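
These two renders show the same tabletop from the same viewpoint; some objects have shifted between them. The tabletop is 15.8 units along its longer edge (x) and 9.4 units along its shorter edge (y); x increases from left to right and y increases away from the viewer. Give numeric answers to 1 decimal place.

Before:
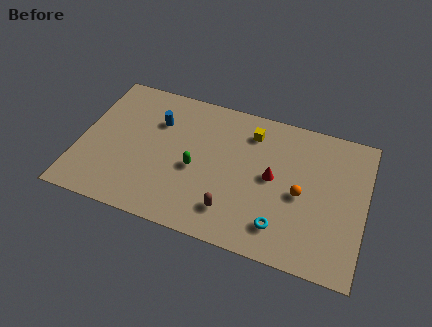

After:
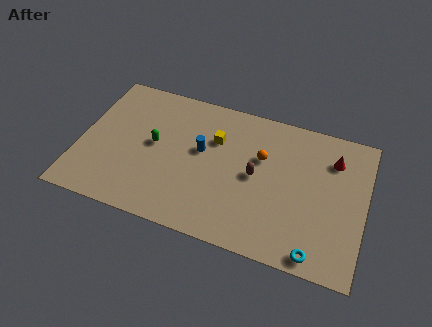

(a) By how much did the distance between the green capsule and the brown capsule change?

+2.7

Before: roughly 3.0 units apart; after: 5.7. That's 2.7 units further apart.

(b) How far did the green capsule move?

2.6

From (6.5, 4.1) to (4.1, 5.0), the green capsule covered √(2.4² + 0.9²) ≈ 2.6 units.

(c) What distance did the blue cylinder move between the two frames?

2.9

From (4.1, 6.6) to (6.7, 5.4), the blue cylinder covered √(2.6² + 1.2²) ≈ 2.9 units.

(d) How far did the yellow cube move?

2.2

The yellow cube was near (9.3, 7.5) before and (7.4, 6.4) after, so it travelled √(1.9² + 1.1²) ≈ 2.2 units.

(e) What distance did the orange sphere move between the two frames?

2.9

From (12.3, 4.3) to (10.0, 6.0), the orange sphere covered √(2.3² + 1.7²) ≈ 2.9 units.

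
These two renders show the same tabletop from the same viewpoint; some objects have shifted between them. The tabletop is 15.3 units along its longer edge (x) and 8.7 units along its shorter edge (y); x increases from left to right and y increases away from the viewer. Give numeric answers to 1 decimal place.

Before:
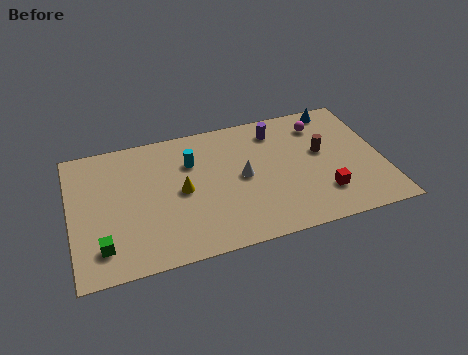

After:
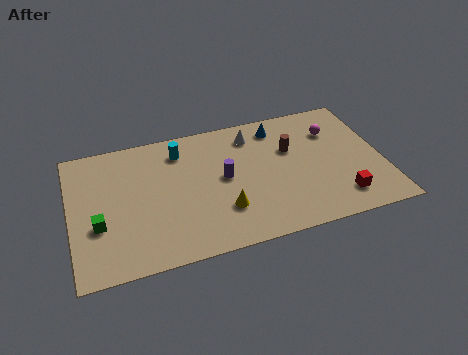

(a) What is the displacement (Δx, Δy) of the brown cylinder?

(-1.5, 0.6)

The brown cylinder started near (12.4, 5.0) and ended near (10.9, 5.6).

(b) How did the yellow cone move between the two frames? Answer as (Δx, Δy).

(1.9, -1.8)

The yellow cone started near (5.4, 4.3) and ended near (7.3, 2.5).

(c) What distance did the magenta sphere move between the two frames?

0.8

The magenta sphere was near (12.5, 6.9) before and (13.1, 6.3) after, so it travelled √(0.6² + 0.6²) ≈ 0.8 units.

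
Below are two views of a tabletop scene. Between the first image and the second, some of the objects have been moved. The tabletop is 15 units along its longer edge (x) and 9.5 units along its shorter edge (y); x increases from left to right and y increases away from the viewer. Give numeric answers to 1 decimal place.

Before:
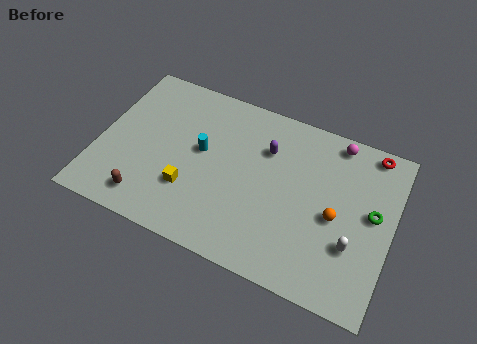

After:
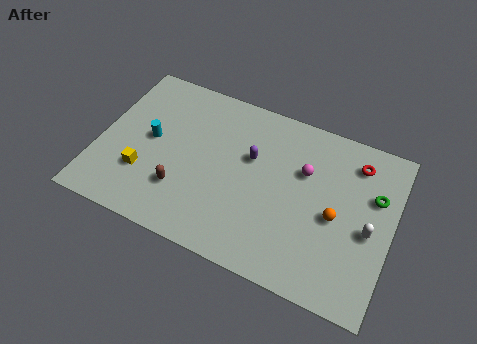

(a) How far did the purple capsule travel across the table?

1.1

The purple capsule moved from about (8.4, 6.7) to (7.7, 5.9), a distance of √(0.7² + 0.8²) ≈ 1.1.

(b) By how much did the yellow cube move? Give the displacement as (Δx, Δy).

(-2.4, 0.0)

From the two frames, the yellow cube sits at roughly (4.9, 2.9) before and (2.5, 2.9) after.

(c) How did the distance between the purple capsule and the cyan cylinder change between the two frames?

+1.7

They were about 3.5 units apart before and 5.2 after — 1.7 units further apart.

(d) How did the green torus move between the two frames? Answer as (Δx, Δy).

(0.0, 1.0)

From the two frames, the green torus sits at roughly (14.0, 5.2) before and (14.0, 6.2) after.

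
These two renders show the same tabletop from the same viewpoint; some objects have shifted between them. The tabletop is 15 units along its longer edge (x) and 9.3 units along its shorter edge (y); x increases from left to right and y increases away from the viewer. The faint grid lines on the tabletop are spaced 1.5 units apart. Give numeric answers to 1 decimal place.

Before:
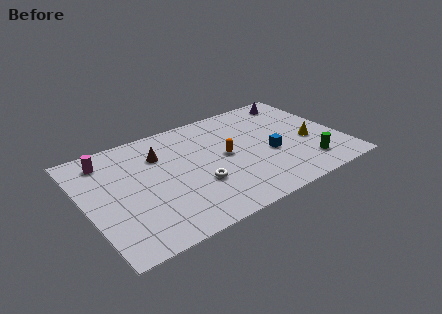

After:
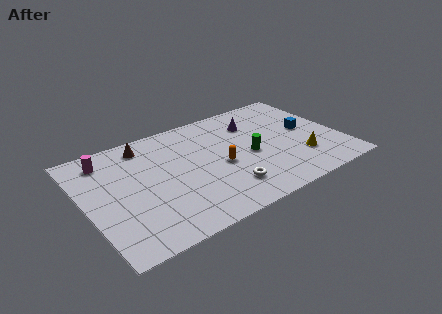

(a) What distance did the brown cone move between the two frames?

1.4

From (4.6, 6.7) to (3.9, 7.9), the brown cone covered √(0.7² + 1.2²) ≈ 1.4 units.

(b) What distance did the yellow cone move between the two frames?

1.4

The yellow cone moved from about (13.1, 3.8) to (12.4, 2.6), a distance of √(0.7² + 1.2²) ≈ 1.4.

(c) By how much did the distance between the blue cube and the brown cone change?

+3.0

They were about 6.8 units apart before and 9.8 after — 3.0 units further apart.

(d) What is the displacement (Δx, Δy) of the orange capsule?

(-0.4, -0.7)

The orange capsule started near (8.2, 4.8) and ended near (7.8, 4.1).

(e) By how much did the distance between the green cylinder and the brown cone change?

-2.5

Before: roughly 9.3 units apart; after: 6.8. That's 2.5 units closer together.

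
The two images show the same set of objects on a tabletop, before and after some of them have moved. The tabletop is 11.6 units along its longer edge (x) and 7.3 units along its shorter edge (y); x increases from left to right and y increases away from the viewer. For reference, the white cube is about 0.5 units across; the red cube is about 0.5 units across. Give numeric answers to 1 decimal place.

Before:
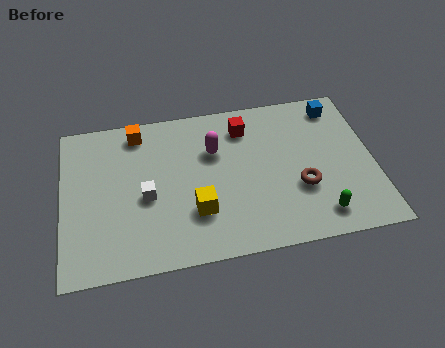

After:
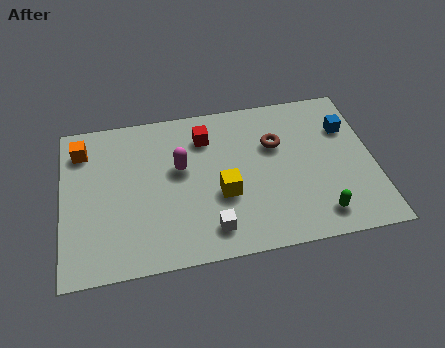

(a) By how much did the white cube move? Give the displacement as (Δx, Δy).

(2.3, -1.9)

The white cube started near (3.1, 3.2) and ended near (5.4, 1.3).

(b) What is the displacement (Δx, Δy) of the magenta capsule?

(-1.3, -0.6)

The magenta capsule was at about (5.7, 4.9) and moved to about (4.4, 4.3).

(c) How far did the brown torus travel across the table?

2.3

The brown torus moved from about (8.8, 2.6) to (8.0, 4.8), a distance of √(0.8² + 2.2²) ≈ 2.3.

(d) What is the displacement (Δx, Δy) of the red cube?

(-1.5, -0.2)

The red cube started near (6.9, 5.8) and ended near (5.4, 5.6).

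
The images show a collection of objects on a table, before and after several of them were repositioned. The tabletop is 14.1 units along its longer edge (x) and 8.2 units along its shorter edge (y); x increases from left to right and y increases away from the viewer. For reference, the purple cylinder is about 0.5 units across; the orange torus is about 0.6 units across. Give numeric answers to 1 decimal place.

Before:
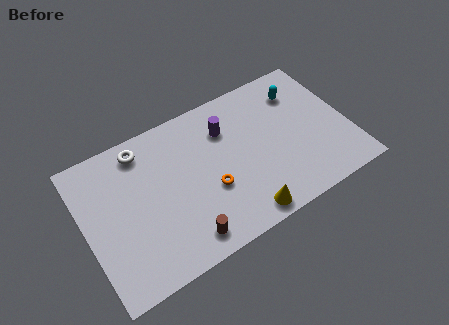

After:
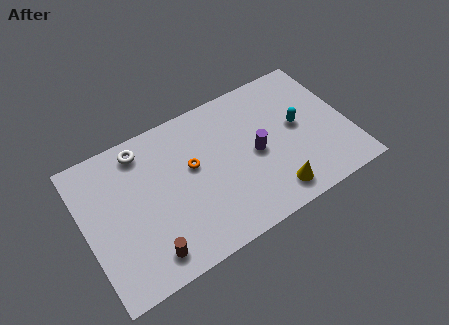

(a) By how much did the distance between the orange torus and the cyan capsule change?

-0.6

Before: roughly 6.3 units apart; after: 5.7. That's 0.6 units closer together.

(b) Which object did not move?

the white torus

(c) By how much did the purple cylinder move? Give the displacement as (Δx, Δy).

(1.3, -2.1)

The purple cylinder started near (7.8, 6.0) and ended near (9.1, 3.9).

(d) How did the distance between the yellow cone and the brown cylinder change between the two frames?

+3.6

They were about 3.1 units apart before and 6.7 after — 3.6 units further apart.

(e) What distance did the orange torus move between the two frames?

1.8

The orange torus was near (6.5, 3.1) before and (5.8, 4.8) after, so it travelled √(0.7² + 1.7²) ≈ 1.8 units.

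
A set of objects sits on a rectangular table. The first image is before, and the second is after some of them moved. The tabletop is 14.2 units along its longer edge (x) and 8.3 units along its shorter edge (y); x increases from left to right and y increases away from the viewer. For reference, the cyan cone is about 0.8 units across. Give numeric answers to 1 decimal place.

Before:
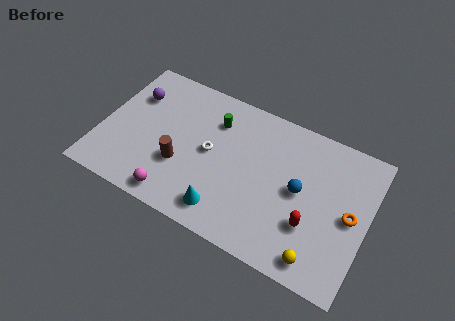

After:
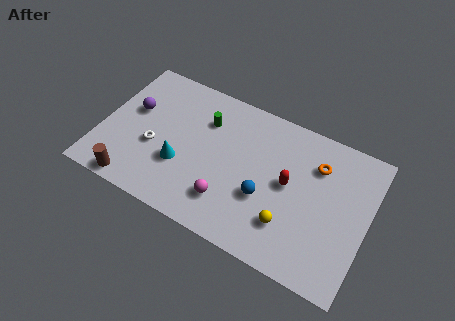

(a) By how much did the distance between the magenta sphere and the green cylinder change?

-1.0

They were about 5.4 units apart before and 4.4 after — 1.0 units closer together.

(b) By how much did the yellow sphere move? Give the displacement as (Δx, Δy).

(-1.7, 1.1)

The yellow sphere was at about (12.0, 1.1) and moved to about (10.3, 2.2).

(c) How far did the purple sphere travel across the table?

0.9

The purple sphere was near (1.4, 5.9) before and (1.5, 5.0) after, so it travelled √(0.1² + 0.9²) ≈ 0.9 units.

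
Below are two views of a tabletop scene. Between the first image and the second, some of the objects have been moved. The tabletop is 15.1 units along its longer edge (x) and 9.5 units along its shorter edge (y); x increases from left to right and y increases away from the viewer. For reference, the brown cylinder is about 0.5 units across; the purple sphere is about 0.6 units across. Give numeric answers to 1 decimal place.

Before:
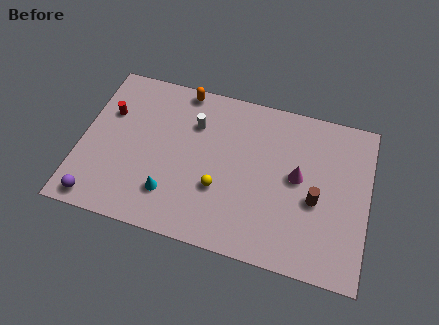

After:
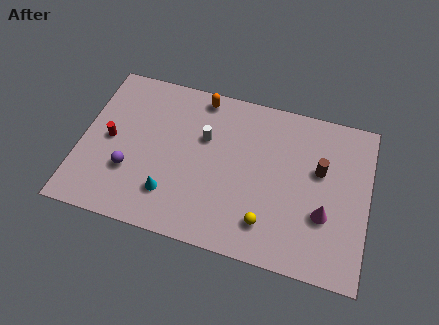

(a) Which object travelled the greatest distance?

the yellow sphere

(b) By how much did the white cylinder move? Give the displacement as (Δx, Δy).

(0.6, -0.7)

The white cylinder started near (5.8, 6.8) and ended near (6.4, 6.1).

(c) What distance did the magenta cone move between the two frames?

2.3

From (11.4, 5.1) to (12.9, 3.3), the magenta cone covered √(1.5² + 1.8²) ≈ 2.3 units.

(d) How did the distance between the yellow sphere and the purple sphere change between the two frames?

+0.8

They were about 6.6 units apart before and 7.4 after — 0.8 units further apart.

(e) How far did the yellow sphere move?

2.9

The yellow sphere was near (7.4, 3.3) before and (10.0, 2.0) after, so it travelled √(2.6² + 1.3²) ≈ 2.9 units.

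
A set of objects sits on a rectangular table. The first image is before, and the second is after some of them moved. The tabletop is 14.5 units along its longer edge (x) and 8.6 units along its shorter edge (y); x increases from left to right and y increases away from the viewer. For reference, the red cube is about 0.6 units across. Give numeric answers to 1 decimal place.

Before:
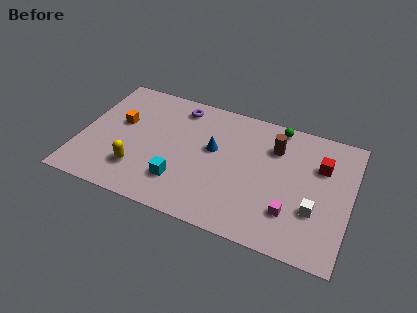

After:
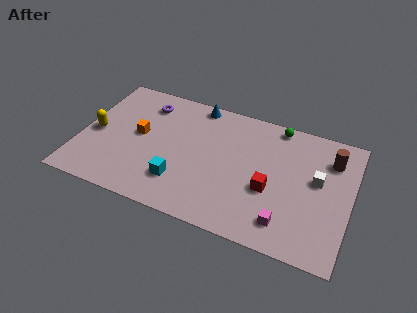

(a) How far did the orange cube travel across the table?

1.2

The orange cube moved from about (2.0, 5.1) to (3.1, 4.6), a distance of √(1.1² + 0.5²) ≈ 1.2.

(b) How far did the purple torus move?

1.8

The purple torus was near (5.0, 7.3) before and (3.2, 6.9) after, so it travelled √(1.8² + 0.4²) ≈ 1.8 units.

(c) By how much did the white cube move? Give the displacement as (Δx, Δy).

(0.0, 2.0)

The white cube started near (12.7, 2.9) and ended near (12.7, 4.9).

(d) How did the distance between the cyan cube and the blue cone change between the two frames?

+2.4

The distance was about 3.2 in the first image and 5.6 in the second, so they moved 2.4 units further apart.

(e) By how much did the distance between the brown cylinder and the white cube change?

-2.5

They were about 4.2 units apart before and 1.7 after — 2.5 units closer together.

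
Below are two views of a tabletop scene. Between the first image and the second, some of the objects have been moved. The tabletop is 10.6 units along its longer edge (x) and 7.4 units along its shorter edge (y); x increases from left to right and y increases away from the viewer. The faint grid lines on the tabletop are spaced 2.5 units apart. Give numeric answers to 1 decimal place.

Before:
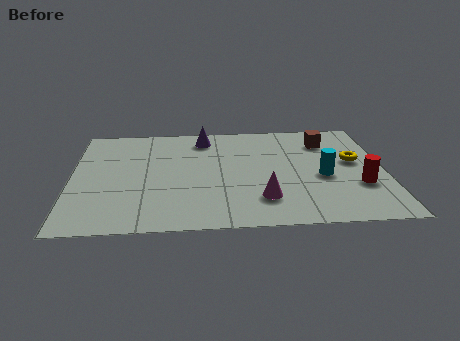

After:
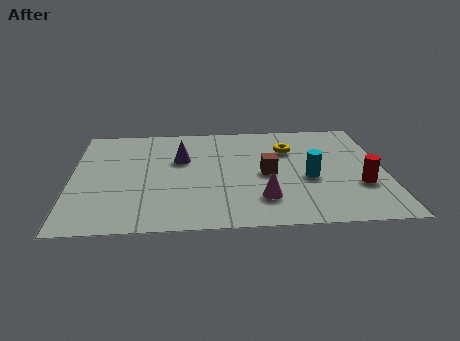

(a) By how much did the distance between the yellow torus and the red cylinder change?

+1.8

The distance was about 1.7 in the first image and 3.5 in the second, so they moved 1.8 units further apart.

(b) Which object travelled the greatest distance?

the brown cube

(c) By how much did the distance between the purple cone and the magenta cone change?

-0.8

Before: roughly 4.8 units apart; after: 4.0. That's 0.8 units closer together.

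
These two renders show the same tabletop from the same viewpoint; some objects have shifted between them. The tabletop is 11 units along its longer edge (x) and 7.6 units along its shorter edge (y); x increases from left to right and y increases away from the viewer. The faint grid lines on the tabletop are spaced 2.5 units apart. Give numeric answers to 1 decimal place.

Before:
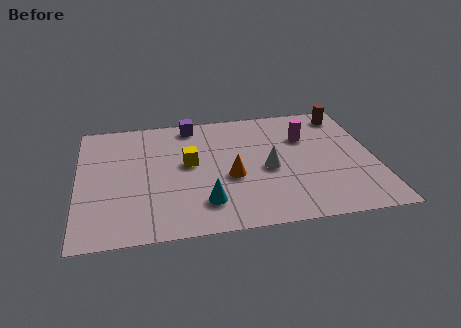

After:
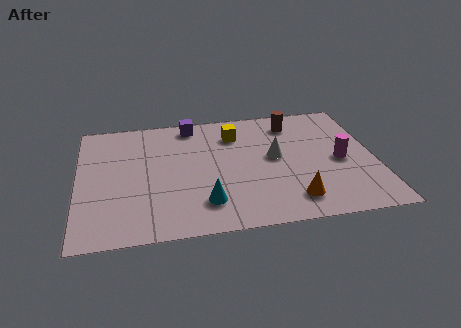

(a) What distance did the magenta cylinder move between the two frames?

2.1

The magenta cylinder moved from about (8.5, 5.2) to (9.7, 3.5), a distance of √(1.2² + 1.7²) ≈ 2.1.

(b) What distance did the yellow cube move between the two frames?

2.4

From (4.1, 4.2) to (5.9, 5.8), the yellow cube covered √(1.8² + 1.6²) ≈ 2.4 units.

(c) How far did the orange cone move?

2.8

From (5.6, 3.1) to (7.8, 1.4), the orange cone covered √(2.2² + 1.7²) ≈ 2.8 units.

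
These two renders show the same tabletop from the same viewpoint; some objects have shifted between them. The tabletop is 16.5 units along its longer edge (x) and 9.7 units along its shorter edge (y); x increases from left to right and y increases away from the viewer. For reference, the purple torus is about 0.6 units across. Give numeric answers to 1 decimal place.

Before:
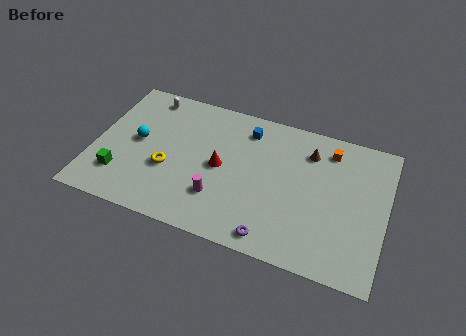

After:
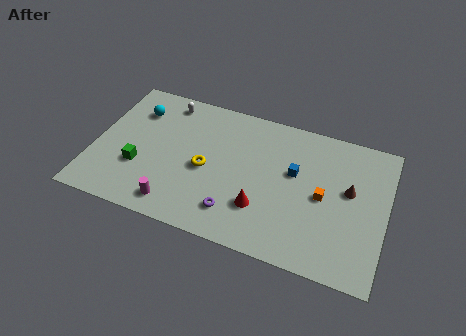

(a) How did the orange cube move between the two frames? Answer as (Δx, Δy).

(-0.1, -3.3)

The orange cube started near (13.1, 8.0) and ended near (13.0, 4.7).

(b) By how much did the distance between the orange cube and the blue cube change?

-2.7

The distance was about 4.7 in the first image and 2.0 in the second, so they moved 2.7 units closer together.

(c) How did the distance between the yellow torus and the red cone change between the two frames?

+0.6

They were about 3.1 units apart before and 3.7 after — 0.6 units further apart.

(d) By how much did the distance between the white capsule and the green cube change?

-1.0

Before: roughly 6.2 units apart; after: 5.2. That's 1.0 units closer together.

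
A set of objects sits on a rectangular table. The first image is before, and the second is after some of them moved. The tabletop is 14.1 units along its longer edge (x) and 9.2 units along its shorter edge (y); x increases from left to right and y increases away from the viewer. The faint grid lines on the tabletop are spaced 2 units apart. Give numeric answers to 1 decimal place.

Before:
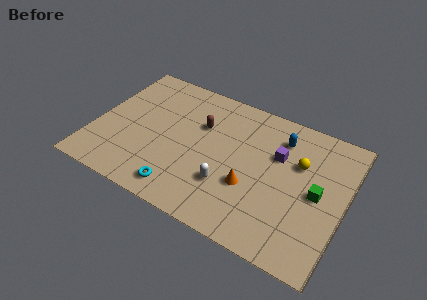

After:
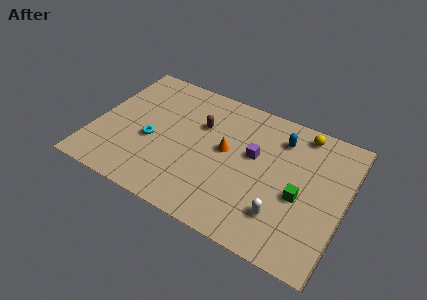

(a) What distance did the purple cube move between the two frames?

1.4

From (10.2, 6.0) to (8.9, 5.4), the purple cube covered √(1.3² + 0.6²) ≈ 1.4 units.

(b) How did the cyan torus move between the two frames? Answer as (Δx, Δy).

(-2.1, 2.5)

The cyan torus was at about (5.4, 1.3) and moved to about (3.3, 3.8).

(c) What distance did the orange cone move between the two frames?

2.3

From (9.0, 3.3) to (7.4, 5.0), the orange cone covered √(1.6² + 1.7²) ≈ 2.3 units.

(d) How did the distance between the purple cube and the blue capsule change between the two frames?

+1.0

They were about 1.2 units apart before and 2.2 after — 1.0 units further apart.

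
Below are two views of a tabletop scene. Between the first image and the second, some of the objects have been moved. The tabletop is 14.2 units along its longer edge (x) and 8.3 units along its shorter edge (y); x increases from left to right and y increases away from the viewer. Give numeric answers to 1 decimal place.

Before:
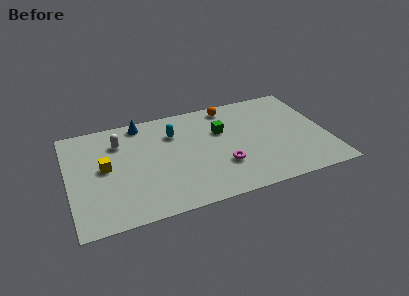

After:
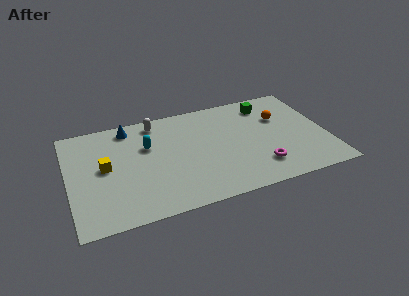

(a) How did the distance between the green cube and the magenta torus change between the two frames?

+2.2

They were about 2.8 units apart before and 5.0 after — 2.2 units further apart.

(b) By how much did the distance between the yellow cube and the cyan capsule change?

-1.6

Before: roughly 4.2 units apart; after: 2.6. That's 1.6 units closer together.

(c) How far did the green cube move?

3.0

The green cube moved from about (8.5, 5.4) to (11.2, 6.8), a distance of √(2.7² + 1.4²) ≈ 3.0.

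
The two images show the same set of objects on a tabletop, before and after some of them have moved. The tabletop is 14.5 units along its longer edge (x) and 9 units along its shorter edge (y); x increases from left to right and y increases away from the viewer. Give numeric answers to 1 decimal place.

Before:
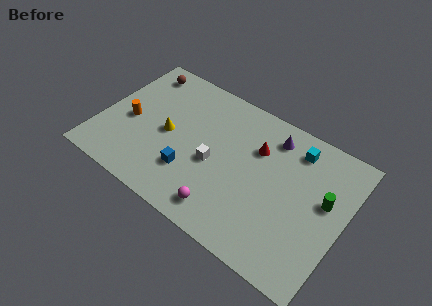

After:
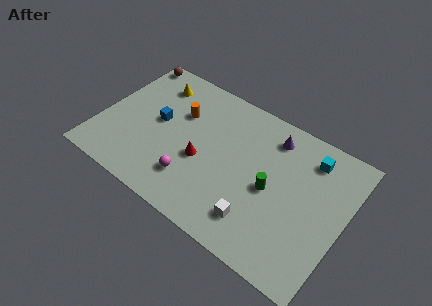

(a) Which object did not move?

the purple cone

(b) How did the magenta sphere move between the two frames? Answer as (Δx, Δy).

(-2.1, 0.8)

The magenta sphere started near (8.0, 1.4) and ended near (5.9, 2.2).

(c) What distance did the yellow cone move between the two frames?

3.2

The yellow cone was near (4.0, 4.3) before and (2.6, 7.2) after, so it travelled √(1.4² + 2.9²) ≈ 3.2 units.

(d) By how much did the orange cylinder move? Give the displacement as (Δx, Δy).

(2.7, 2.0)

The orange cylinder started near (1.7, 4.0) and ended near (4.4, 6.0).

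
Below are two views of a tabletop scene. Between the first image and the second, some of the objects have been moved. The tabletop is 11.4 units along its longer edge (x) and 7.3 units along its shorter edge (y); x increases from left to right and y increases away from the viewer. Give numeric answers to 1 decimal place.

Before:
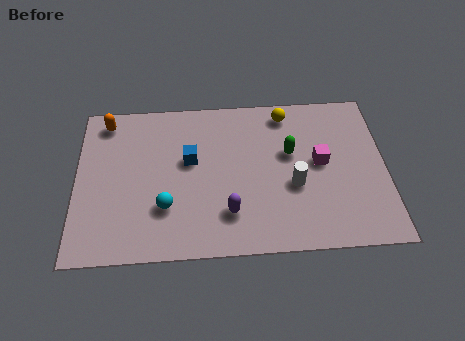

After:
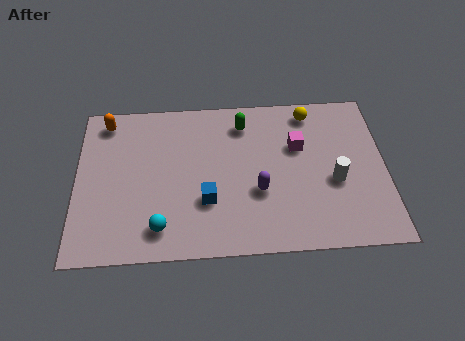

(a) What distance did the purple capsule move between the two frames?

1.4

From (5.6, 1.8) to (6.7, 2.7), the purple capsule covered √(1.1² + 0.9²) ≈ 1.4 units.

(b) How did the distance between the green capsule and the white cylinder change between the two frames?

+2.9

Before: roughly 1.5 units apart; after: 4.4. That's 2.9 units further apart.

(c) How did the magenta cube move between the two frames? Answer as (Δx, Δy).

(-0.8, 0.8)

The magenta cube was at about (9.0, 3.9) and moved to about (8.2, 4.7).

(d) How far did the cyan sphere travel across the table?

0.9

From (3.3, 2.2) to (3.1, 1.3), the cyan sphere covered √(0.2² + 0.9²) ≈ 0.9 units.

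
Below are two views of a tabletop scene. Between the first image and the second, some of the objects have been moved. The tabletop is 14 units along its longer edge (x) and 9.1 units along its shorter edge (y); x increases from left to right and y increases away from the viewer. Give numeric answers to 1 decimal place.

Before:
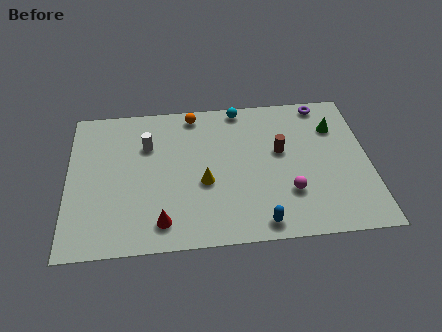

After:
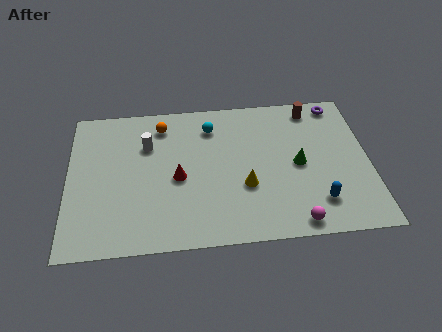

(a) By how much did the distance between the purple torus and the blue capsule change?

-1.7

The distance was about 7.9 in the first image and 6.2 in the second, so they moved 1.7 units closer together.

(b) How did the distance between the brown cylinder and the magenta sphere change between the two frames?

+4.5

The distance was about 2.6 in the first image and 7.1 in the second, so they moved 4.5 units further apart.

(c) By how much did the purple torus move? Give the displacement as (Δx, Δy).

(0.7, -0.1)

The purple torus was at about (12.0, 8.2) and moved to about (12.7, 8.1).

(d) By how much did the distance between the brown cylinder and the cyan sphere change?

+1.4

They were about 3.5 units apart before and 4.9 after — 1.4 units further apart.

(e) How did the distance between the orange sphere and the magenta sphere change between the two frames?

+2.0

Before: roughly 6.9 units apart; after: 8.9. That's 2.0 units further apart.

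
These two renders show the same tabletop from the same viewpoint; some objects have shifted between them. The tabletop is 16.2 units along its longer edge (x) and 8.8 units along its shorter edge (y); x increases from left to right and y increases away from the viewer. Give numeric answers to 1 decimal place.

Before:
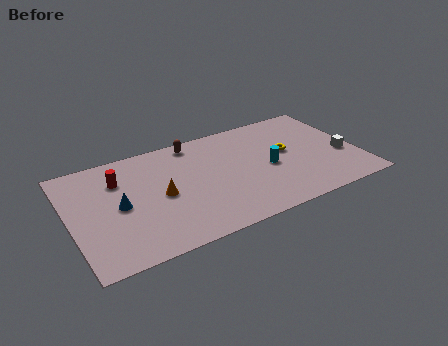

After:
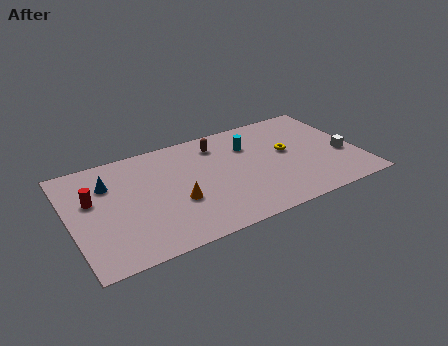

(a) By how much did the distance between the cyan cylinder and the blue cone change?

-0.4

Before: roughly 8.4 units apart; after: 8.0. That's 0.4 units closer together.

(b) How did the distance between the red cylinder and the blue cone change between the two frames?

-0.8

The distance was about 2.1 in the first image and 1.3 in the second, so they moved 0.8 units closer together.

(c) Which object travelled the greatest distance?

the cyan cylinder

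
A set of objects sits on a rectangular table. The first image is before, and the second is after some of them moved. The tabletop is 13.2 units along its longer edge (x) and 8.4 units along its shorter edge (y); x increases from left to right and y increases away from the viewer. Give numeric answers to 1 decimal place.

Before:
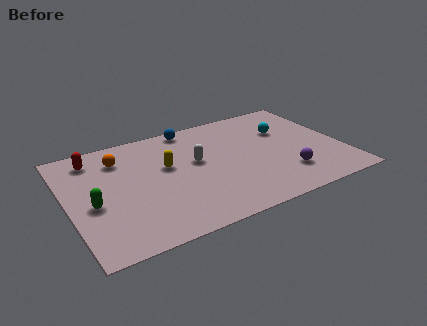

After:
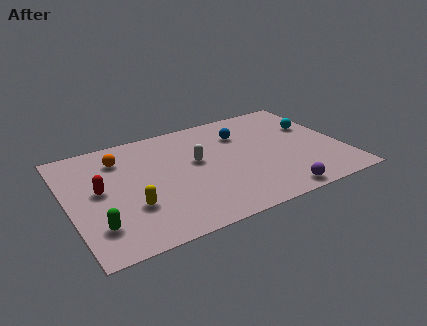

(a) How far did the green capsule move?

1.6

The green capsule was near (1.1, 3.6) before and (1.1, 2.0) after, so it travelled √(0.0² + 1.6²) ≈ 1.6 units.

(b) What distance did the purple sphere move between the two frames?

1.5

The purple sphere was near (10.2, 2.1) before and (9.5, 0.8) after, so it travelled √(0.7² + 1.3²) ≈ 1.5 units.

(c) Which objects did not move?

the orange sphere and the white capsule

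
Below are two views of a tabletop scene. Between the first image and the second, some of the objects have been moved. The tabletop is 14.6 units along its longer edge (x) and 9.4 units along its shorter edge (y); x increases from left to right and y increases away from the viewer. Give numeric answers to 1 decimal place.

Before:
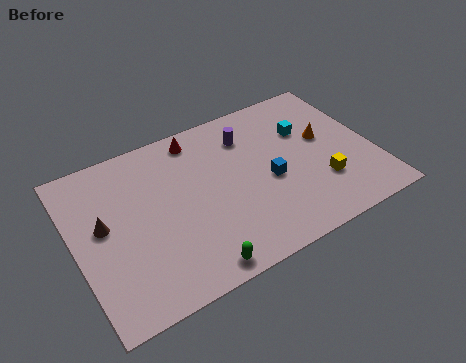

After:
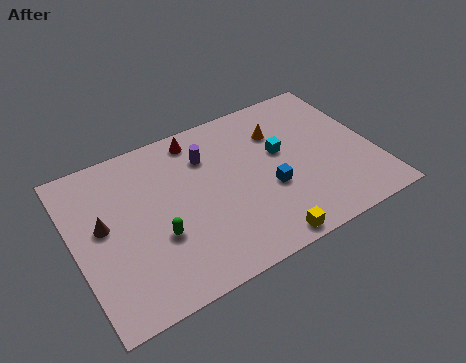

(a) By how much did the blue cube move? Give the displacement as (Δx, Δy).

(-0.1, -0.5)

From the two frames, the blue cube sits at roughly (9.4, 4.1) before and (9.3, 3.6) after.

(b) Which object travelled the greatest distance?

the yellow cube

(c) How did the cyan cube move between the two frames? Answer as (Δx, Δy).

(-1.4, -0.8)

The cyan cube started near (11.6, 6.3) and ended near (10.2, 5.5).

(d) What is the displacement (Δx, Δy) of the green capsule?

(-1.4, 2.5)

The green capsule was at about (5.2, 0.9) and moved to about (3.8, 3.4).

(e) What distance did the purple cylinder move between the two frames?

2.1

The purple cylinder was near (8.8, 7.2) before and (6.7, 6.9) after, so it travelled √(2.1² + 0.3²) ≈ 2.1 units.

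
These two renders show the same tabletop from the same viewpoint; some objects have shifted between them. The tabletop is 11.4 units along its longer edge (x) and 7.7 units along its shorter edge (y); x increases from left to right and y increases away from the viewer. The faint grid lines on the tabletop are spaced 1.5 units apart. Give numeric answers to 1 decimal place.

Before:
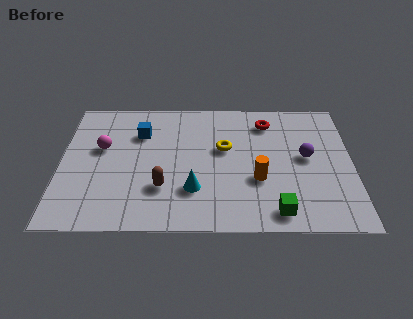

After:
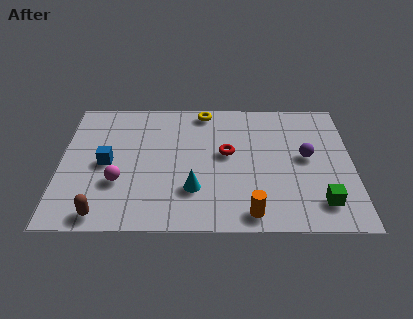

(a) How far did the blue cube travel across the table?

2.2

The blue cube moved from about (3.1, 5.5) to (1.8, 3.7), a distance of √(1.3² + 1.8²) ≈ 2.2.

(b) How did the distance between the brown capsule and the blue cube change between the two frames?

-0.4

They were about 3.3 units apart before and 2.9 after — 0.4 units closer together.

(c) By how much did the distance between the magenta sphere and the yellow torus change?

+0.6

The distance was about 4.8 in the first image and 5.4 in the second, so they moved 0.6 units further apart.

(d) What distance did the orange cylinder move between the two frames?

1.9

The orange cylinder moved from about (7.7, 2.8) to (7.4, 0.9), a distance of √(0.3² + 1.9²) ≈ 1.9.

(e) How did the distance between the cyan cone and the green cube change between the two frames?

+1.5

The distance was about 3.4 in the first image and 4.9 in the second, so they moved 1.5 units further apart.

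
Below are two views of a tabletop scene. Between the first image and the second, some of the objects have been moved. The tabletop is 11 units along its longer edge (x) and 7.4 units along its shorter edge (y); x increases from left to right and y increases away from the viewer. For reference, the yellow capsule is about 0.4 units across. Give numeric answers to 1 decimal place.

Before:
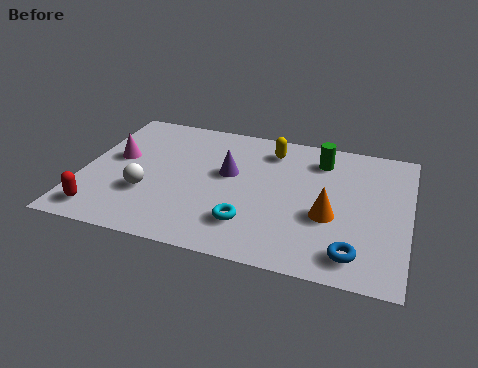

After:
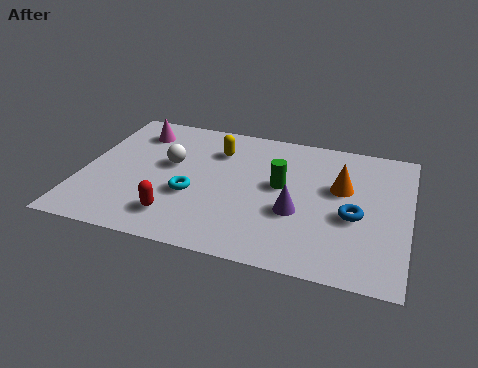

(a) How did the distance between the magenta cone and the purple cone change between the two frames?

+2.7

Before: roughly 3.8 units apart; after: 6.5. That's 2.7 units further apart.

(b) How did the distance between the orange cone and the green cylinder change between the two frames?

-1.0

Before: roughly 3.0 units apart; after: 2.0. That's 1.0 units closer together.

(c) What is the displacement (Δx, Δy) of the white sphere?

(0.6, 1.8)

The white sphere started near (2.3, 2.5) and ended near (2.9, 4.3).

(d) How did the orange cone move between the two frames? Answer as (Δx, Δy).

(0.3, 1.6)

The orange cone was at about (8.4, 2.9) and moved to about (8.7, 4.5).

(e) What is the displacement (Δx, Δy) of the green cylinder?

(-1.2, -1.8)

The green cylinder was at about (7.9, 5.9) and moved to about (6.7, 4.1).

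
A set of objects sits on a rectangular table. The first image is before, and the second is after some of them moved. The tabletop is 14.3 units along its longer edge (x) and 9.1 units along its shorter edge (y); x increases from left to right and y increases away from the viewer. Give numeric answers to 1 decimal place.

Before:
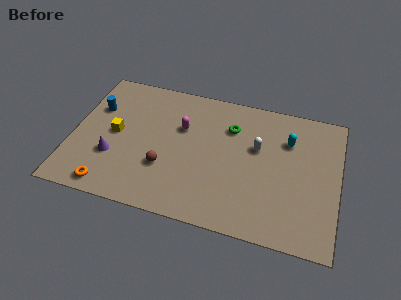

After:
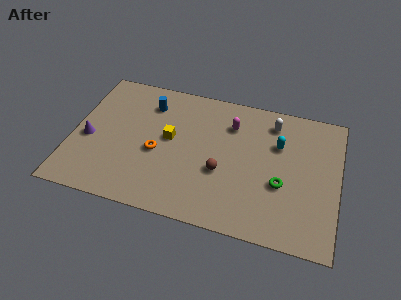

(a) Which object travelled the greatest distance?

the green torus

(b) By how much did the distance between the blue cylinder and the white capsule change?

-2.1

Before: roughly 8.8 units apart; after: 6.7. That's 2.1 units closer together.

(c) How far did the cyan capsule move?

0.6

The cyan capsule was near (11.5, 6.5) before and (11.0, 6.1) after, so it travelled √(0.5² + 0.4²) ≈ 0.6 units.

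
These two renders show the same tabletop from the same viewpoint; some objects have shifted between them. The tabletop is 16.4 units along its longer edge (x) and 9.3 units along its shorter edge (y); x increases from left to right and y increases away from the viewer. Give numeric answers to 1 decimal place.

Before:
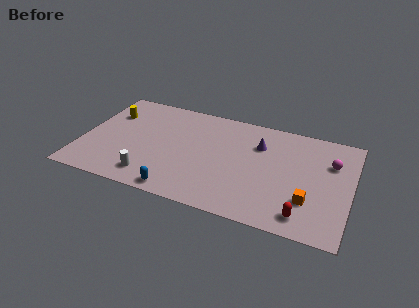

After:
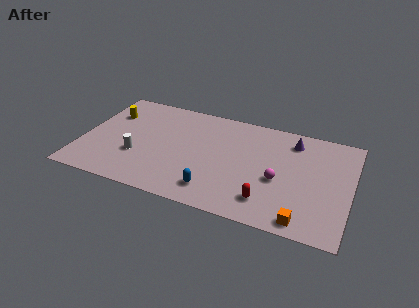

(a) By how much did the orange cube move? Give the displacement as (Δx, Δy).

(-0.2, -1.7)

From the two frames, the orange cube sits at roughly (14.0, 2.7) before and (13.8, 1.0) after.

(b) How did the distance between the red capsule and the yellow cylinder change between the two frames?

-2.2

The distance was about 13.4 in the first image and 11.2 in the second, so they moved 2.2 units closer together.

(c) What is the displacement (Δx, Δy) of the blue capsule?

(2.1, 0.8)

The blue capsule started near (6.3, 0.9) and ended near (8.4, 1.7).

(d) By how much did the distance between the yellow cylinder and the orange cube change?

+0.4

They were about 13.2 units apart before and 13.6 after — 0.4 units further apart.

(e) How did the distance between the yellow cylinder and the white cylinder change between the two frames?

-1.9

They were about 5.9 units apart before and 4.0 after — 1.9 units closer together.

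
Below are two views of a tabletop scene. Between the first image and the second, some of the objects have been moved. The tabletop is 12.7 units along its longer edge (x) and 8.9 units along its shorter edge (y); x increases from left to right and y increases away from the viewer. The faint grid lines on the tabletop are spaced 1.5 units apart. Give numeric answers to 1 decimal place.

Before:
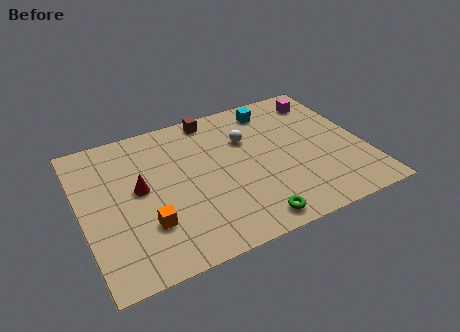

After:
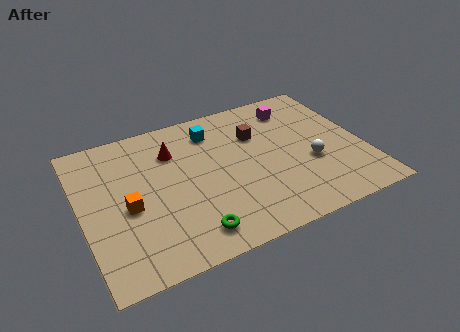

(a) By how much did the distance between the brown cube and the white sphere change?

+1.0

The distance was about 2.4 in the first image and 3.4 in the second, so they moved 1.0 units further apart.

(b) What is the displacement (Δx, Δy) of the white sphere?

(2.6, -2.6)

The white sphere started near (7.6, 6.0) and ended near (10.2, 3.4).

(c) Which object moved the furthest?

the white sphere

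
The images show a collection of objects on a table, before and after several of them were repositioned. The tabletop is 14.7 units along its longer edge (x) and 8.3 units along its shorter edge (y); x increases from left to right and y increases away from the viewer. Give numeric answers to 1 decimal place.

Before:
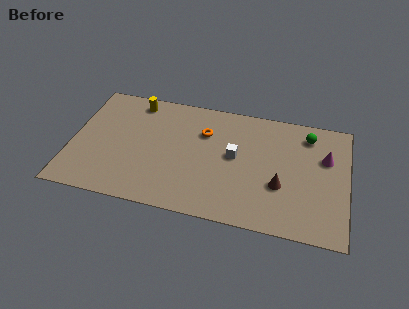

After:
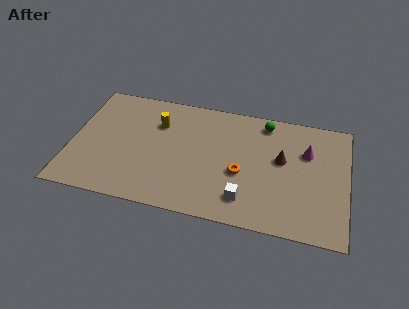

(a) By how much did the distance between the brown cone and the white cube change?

+0.7

The distance was about 2.9 in the first image and 3.6 in the second, so they moved 0.7 units further apart.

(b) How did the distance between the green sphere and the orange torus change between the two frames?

-1.6

The distance was about 5.6 in the first image and 4.0 in the second, so they moved 1.6 units closer together.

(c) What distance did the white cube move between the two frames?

2.9

The white cube moved from about (8.7, 4.5) to (9.4, 1.7), a distance of √(0.7² + 2.8²) ≈ 2.9.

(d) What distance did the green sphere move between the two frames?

2.3

The green sphere was near (12.5, 6.8) before and (10.2, 7.2) after, so it travelled √(2.3² + 0.4²) ≈ 2.3 units.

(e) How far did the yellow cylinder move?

1.8

The yellow cylinder moved from about (3.2, 7.2) to (4.5, 5.9), a distance of √(1.3² + 1.3²) ≈ 1.8.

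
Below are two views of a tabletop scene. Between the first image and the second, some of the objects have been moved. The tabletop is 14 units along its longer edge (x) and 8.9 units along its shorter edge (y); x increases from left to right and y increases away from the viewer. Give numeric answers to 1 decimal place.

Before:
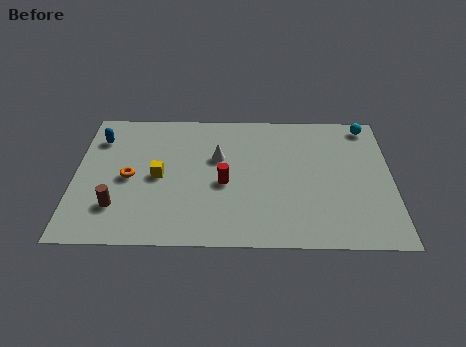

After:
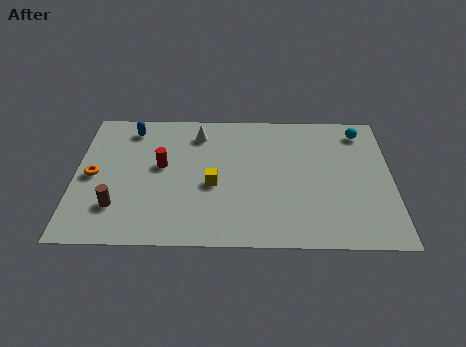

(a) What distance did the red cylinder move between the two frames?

3.0

The red cylinder was near (6.6, 3.9) before and (3.8, 5.0) after, so it travelled √(2.8² + 1.1²) ≈ 3.0 units.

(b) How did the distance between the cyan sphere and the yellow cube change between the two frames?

-2.4

Before: roughly 10.0 units apart; after: 7.6. That's 2.4 units closer together.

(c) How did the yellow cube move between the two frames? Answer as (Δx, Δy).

(2.4, -0.5)

The yellow cube was at about (3.7, 4.3) and moved to about (6.1, 3.8).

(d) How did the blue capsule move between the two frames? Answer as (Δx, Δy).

(1.4, 0.7)

The blue capsule was at about (1.0, 6.8) and moved to about (2.4, 7.5).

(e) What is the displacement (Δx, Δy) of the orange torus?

(-1.6, 0.1)

The orange torus started near (2.4, 4.2) and ended near (0.8, 4.3).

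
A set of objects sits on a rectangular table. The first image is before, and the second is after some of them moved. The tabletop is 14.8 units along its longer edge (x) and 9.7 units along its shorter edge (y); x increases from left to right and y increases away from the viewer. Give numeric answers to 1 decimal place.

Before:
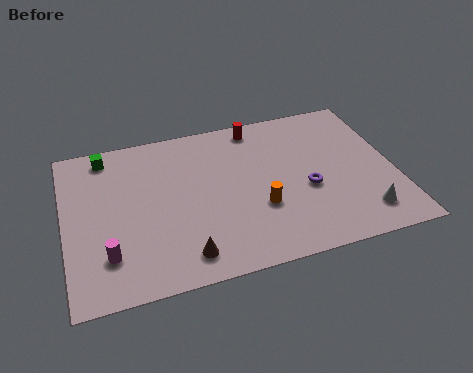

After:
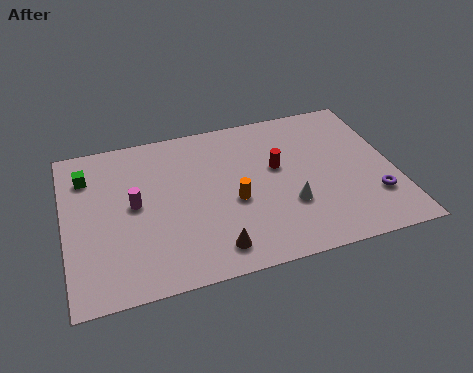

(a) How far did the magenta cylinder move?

3.0

The magenta cylinder moved from about (1.8, 2.4) to (3.1, 5.1), a distance of √(1.3² + 2.7²) ≈ 3.0.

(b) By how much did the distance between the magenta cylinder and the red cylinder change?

-2.9

Before: roughly 9.4 units apart; after: 6.5. That's 2.9 units closer together.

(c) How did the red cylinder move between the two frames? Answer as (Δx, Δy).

(0.7, -2.9)

The red cylinder was at about (8.9, 8.6) and moved to about (9.6, 5.7).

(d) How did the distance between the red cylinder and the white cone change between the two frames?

-5.5

Before: roughly 8.0 units apart; after: 2.5. That's 5.5 units closer together.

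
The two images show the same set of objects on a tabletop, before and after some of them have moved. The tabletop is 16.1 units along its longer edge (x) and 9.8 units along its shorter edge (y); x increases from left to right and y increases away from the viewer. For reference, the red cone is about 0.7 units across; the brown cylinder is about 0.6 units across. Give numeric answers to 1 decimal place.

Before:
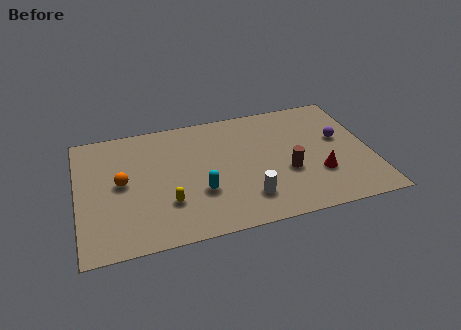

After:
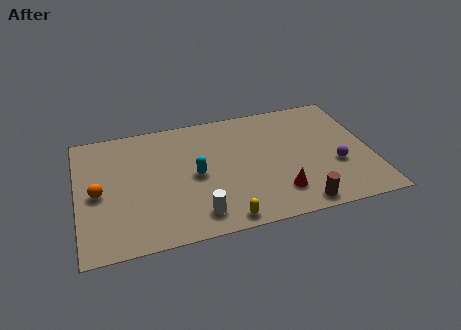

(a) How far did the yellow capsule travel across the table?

3.5

The yellow capsule moved from about (4.8, 2.9) to (7.7, 0.9), a distance of √(2.9² + 2.0²) ≈ 3.5.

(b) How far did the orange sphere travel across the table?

1.4

The orange sphere was near (2.4, 5.1) before and (1.1, 4.6) after, so it travelled √(1.3² + 0.5²) ≈ 1.4 units.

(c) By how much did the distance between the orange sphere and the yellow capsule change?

+4.3

The distance was about 3.3 in the first image and 7.6 in the second, so they moved 4.3 units further apart.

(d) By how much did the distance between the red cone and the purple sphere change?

+0.6

They were about 3.0 units apart before and 3.6 after — 0.6 units further apart.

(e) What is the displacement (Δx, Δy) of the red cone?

(-2.3, -0.9)

The red cone was at about (13.1, 3.1) and moved to about (10.8, 2.2).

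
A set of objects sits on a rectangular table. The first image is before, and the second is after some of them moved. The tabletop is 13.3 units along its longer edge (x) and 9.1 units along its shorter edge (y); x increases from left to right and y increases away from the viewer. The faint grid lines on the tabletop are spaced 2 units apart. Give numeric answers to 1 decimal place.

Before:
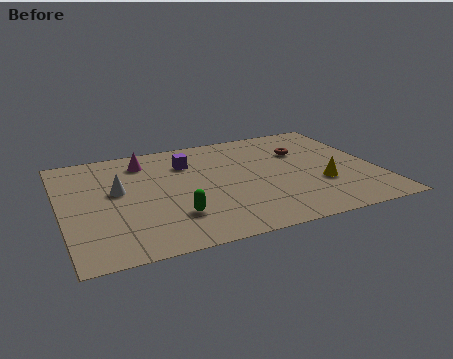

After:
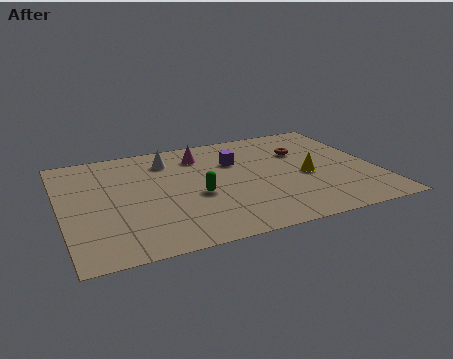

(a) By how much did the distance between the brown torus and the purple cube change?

-2.0

Before: roughly 4.9 units apart; after: 2.9. That's 2.0 units closer together.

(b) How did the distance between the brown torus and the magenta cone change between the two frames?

-2.4

Before: roughly 6.8 units apart; after: 4.4. That's 2.4 units closer together.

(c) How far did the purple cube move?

2.1

From (5.5, 6.7) to (7.5, 6.2), the purple cube covered √(2.0² + 0.5²) ≈ 2.1 units.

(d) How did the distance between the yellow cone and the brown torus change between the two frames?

-0.9

Before: roughly 3.1 units apart; after: 2.2. That's 0.9 units closer together.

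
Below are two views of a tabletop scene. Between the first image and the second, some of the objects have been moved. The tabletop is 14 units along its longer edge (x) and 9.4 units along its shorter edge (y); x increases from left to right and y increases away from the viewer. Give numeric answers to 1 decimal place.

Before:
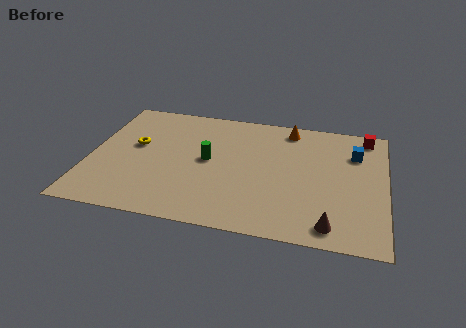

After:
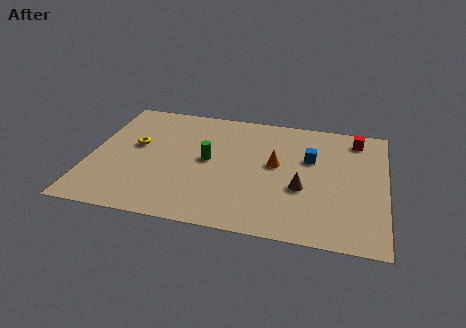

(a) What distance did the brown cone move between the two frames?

2.8

The brown cone moved from about (11.5, 1.2) to (10.1, 3.6), a distance of √(1.4² + 2.4²) ≈ 2.8.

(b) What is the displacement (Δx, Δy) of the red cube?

(-0.5, -0.3)

From the two frames, the red cube sits at roughly (13.0, 8.3) before and (12.5, 8.0) after.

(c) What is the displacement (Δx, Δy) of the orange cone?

(-0.5, -3.0)

From the two frames, the orange cone sits at roughly (9.3, 8.2) before and (8.8, 5.2) after.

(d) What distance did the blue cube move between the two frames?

2.2

From (12.5, 6.8) to (10.4, 6.0), the blue cube covered √(2.1² + 0.8²) ≈ 2.2 units.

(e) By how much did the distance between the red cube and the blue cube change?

+1.3

The distance was about 1.6 in the first image and 2.9 in the second, so they moved 1.3 units further apart.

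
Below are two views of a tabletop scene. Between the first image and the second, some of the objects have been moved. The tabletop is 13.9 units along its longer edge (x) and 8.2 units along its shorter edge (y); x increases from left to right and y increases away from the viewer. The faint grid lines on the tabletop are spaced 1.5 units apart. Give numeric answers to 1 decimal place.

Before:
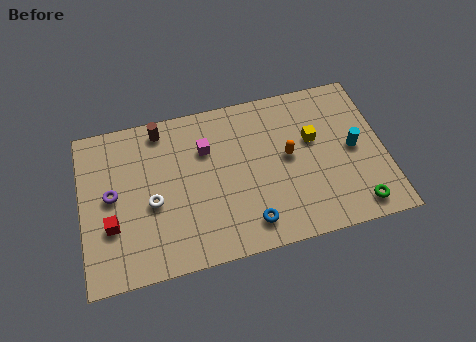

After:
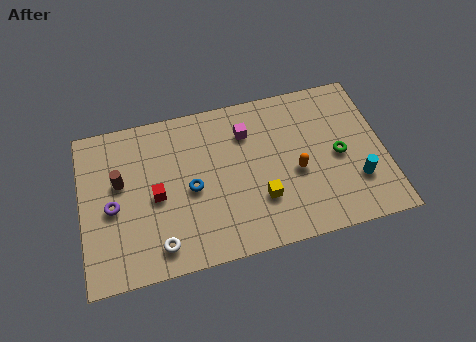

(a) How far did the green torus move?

2.9

The green torus was near (12.4, 1.1) before and (11.8, 3.9) after, so it travelled √(0.6² + 2.8²) ≈ 2.9 units.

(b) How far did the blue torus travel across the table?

3.5

The blue torus was near (7.5, 1.4) before and (5.0, 3.8) after, so it travelled √(2.5² + 2.4²) ≈ 3.5 units.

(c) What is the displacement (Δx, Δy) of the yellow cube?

(-2.6, -2.5)

The yellow cube started near (10.7, 5.0) and ended near (8.1, 2.5).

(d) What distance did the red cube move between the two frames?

2.3

From (1.3, 2.8) to (3.4, 3.8), the red cube covered √(2.1² + 1.0²) ≈ 2.3 units.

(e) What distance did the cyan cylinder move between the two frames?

1.7

The cyan cylinder was near (12.5, 4.1) before and (12.5, 2.4) after, so it travelled √(0.0² + 1.7²) ≈ 1.7 units.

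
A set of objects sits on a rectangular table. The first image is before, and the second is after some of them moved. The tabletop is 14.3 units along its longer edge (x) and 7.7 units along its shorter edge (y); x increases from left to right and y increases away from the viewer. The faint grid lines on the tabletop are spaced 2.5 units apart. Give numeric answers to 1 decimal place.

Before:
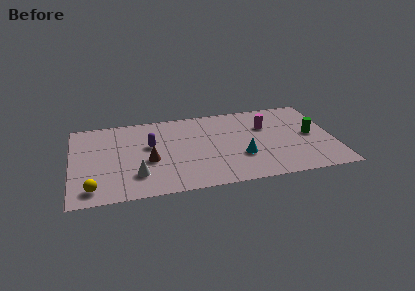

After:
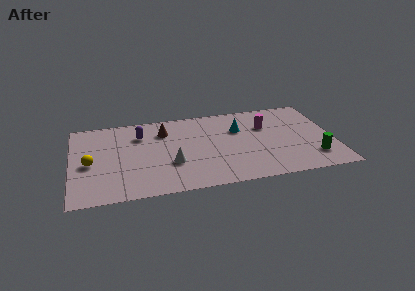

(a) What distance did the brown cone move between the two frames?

2.8

The brown cone moved from about (4.2, 3.2) to (5.1, 5.8), a distance of √(0.9² + 2.6²) ≈ 2.8.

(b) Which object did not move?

the magenta cylinder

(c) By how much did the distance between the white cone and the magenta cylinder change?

-2.0

Before: roughly 7.9 units apart; after: 5.9. That's 2.0 units closer together.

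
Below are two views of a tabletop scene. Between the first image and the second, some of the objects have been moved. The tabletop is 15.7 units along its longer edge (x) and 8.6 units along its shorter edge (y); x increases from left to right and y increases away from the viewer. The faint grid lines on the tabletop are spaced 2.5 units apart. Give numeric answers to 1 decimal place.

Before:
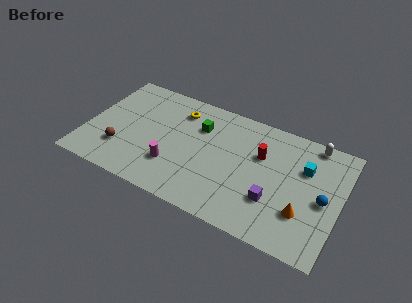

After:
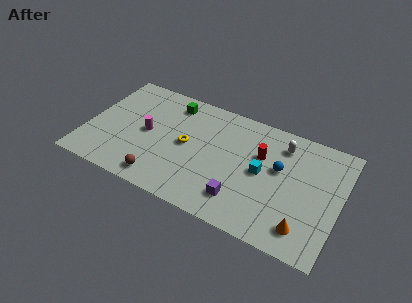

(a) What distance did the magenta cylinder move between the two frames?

2.6

The magenta cylinder was near (5.6, 2.5) before and (3.7, 4.3) after, so it travelled √(1.9² + 1.8²) ≈ 2.6 units.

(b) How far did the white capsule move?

2.0

From (13.7, 7.8) to (11.9, 6.9), the white capsule covered √(1.8² + 0.9²) ≈ 2.0 units.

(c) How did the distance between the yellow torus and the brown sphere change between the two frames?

-2.0

The distance was about 5.4 in the first image and 3.4 in the second, so they moved 2.0 units closer together.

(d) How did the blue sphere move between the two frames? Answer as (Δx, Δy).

(-2.8, 1.1)

The blue sphere was at about (14.7, 4.0) and moved to about (11.9, 5.1).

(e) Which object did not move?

the red cylinder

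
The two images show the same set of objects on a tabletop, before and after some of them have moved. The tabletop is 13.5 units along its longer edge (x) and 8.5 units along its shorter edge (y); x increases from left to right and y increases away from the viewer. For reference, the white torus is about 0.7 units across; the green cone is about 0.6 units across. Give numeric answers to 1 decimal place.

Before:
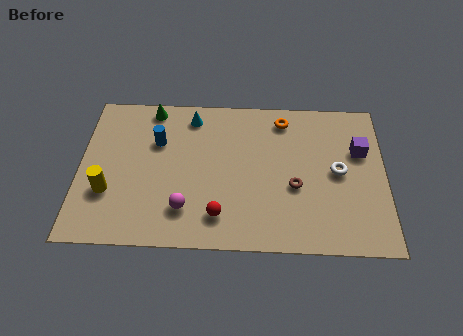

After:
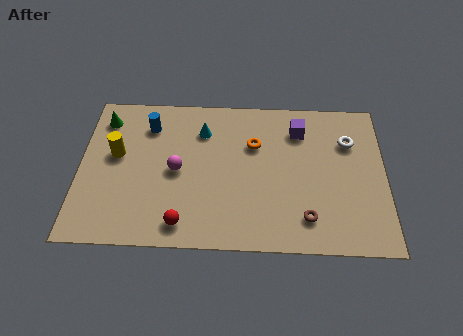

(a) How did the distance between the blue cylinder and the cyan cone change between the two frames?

+0.3

They were about 2.1 units apart before and 2.4 after — 0.3 units further apart.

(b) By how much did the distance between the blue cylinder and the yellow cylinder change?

-1.4

They were about 3.6 units apart before and 2.2 after — 1.4 units closer together.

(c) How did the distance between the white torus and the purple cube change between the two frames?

+0.7

They were about 1.6 units apart before and 2.3 after — 0.7 units further apart.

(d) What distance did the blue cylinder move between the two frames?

1.0

The blue cylinder was near (3.4, 5.7) before and (3.0, 6.6) after, so it travelled √(0.4² + 0.9²) ≈ 1.0 units.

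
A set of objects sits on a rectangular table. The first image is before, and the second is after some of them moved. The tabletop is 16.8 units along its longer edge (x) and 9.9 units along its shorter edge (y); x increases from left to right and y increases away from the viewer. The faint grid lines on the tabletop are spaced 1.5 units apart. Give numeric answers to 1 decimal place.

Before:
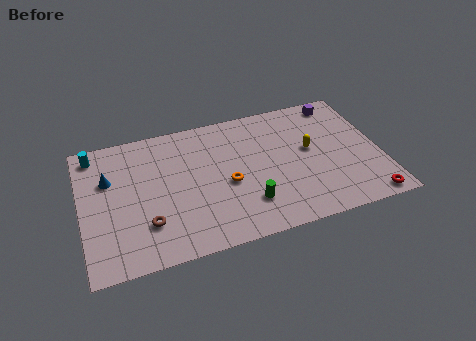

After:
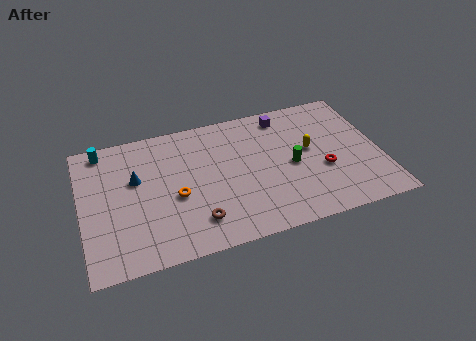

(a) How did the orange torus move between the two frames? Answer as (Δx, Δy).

(-2.9, -0.1)

From the two frames, the orange torus sits at roughly (8.1, 4.3) before and (5.2, 4.2) after.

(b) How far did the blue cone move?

1.6

The blue cone moved from about (1.6, 6.5) to (3.1, 6.1), a distance of √(1.5² + 0.4²) ≈ 1.6.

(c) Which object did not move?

the yellow capsule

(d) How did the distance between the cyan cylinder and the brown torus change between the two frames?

+1.8

Before: roughly 6.4 units apart; after: 8.2. That's 1.8 units further apart.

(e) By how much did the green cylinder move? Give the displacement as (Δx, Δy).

(2.7, 2.1)

The green cylinder was at about (9.1, 2.5) and moved to about (11.8, 4.6).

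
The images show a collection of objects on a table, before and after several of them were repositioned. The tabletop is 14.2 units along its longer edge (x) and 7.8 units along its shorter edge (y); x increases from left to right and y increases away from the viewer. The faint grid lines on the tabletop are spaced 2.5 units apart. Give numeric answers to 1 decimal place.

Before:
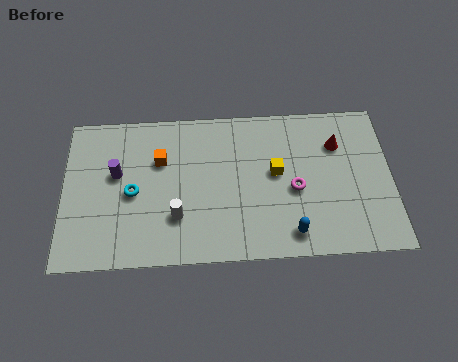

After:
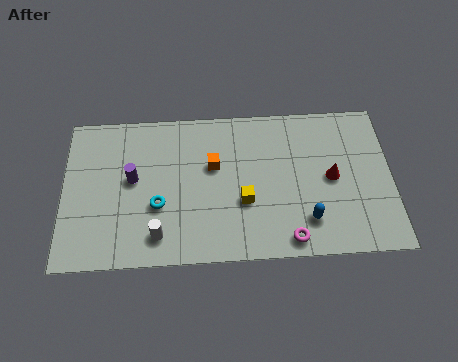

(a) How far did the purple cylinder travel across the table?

0.8

The purple cylinder was near (2.3, 4.6) before and (3.0, 4.3) after, so it travelled √(0.7² + 0.3²) ≈ 0.8 units.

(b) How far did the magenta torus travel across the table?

2.5

The magenta torus moved from about (10.0, 3.4) to (9.7, 0.9), a distance of √(0.3² + 2.5²) ≈ 2.5.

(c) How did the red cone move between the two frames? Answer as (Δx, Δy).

(-0.3, -1.7)

From the two frames, the red cone sits at roughly (11.9, 5.6) before and (11.6, 3.9) after.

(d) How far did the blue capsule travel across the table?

0.9

The blue capsule moved from about (9.8, 1.2) to (10.5, 1.8), a distance of √(0.7² + 0.6²) ≈ 0.9.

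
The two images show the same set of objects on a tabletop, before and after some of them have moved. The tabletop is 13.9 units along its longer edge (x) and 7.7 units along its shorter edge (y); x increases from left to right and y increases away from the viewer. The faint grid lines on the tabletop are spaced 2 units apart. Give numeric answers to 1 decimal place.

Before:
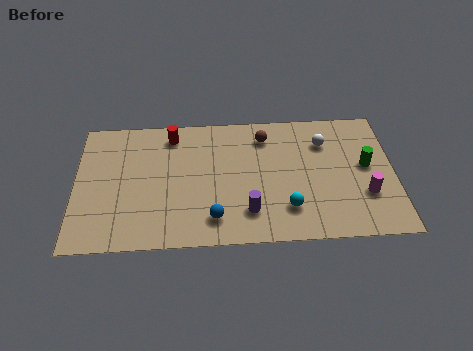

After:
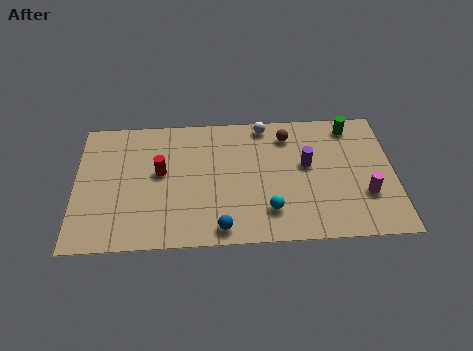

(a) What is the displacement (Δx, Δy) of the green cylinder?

(-0.6, 2.4)

The green cylinder was at about (12.7, 4.2) and moved to about (12.1, 6.6).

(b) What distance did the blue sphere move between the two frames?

0.7

The blue sphere was near (6.0, 1.5) before and (6.3, 0.9) after, so it travelled √(0.3² + 0.6²) ≈ 0.7 units.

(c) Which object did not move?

the magenta cylinder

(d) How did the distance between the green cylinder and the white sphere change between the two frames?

+1.5

Before: roughly 2.3 units apart; after: 3.8. That's 1.5 units further apart.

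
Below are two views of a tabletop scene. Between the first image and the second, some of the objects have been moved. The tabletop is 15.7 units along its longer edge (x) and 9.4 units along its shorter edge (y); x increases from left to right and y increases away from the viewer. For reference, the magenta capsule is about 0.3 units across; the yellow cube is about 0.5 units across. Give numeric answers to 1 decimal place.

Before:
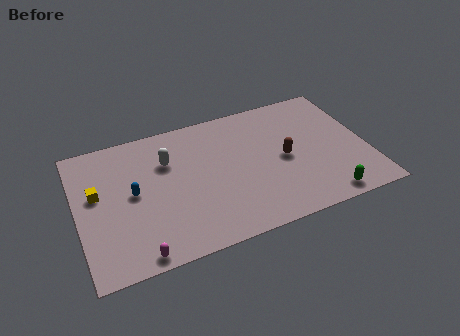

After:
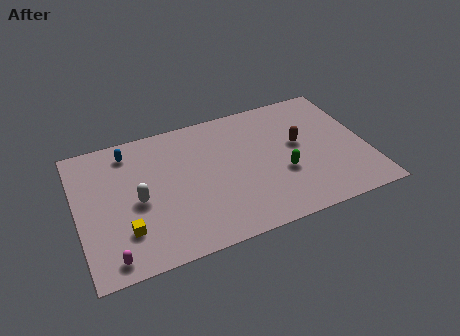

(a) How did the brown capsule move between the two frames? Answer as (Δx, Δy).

(0.9, 0.8)

The brown capsule was at about (11.2, 4.5) and moved to about (12.1, 5.3).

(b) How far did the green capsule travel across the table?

3.2

The green capsule moved from about (13.0, 1.0) to (11.0, 3.5), a distance of √(2.0² + 2.5²) ≈ 3.2.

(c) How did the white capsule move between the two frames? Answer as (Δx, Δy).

(-1.8, -2.2)

The white capsule started near (5.0, 6.5) and ended near (3.2, 4.3).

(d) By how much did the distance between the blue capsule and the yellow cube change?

+3.4

Before: roughly 2.0 units apart; after: 5.4. That's 3.4 units further apart.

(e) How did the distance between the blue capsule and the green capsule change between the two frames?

-1.6

Before: roughly 10.7 units apart; after: 9.1. That's 1.6 units closer together.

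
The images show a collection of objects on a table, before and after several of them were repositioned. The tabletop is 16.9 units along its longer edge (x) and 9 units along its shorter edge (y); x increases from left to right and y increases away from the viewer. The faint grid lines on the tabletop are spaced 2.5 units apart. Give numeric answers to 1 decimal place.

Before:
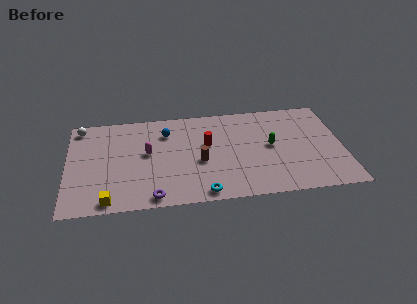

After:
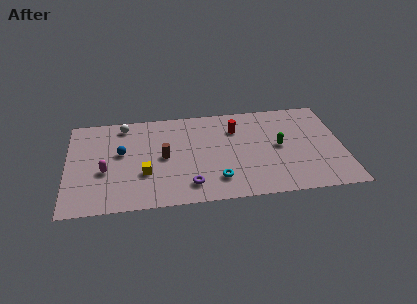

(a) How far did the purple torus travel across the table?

2.3

From (5.2, 0.9) to (7.4, 1.7), the purple torus covered √(2.2² + 0.8²) ≈ 2.3 units.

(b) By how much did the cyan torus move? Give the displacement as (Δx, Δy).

(0.9, 1.1)

The cyan torus was at about (8.2, 0.9) and moved to about (9.1, 2.0).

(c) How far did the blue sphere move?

3.2

The blue sphere was near (6.1, 6.8) before and (3.3, 5.2) after, so it travelled √(2.8² + 1.6²) ≈ 3.2 units.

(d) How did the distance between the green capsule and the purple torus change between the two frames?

-1.9

Before: roughly 8.2 units apart; after: 6.3. That's 1.9 units closer together.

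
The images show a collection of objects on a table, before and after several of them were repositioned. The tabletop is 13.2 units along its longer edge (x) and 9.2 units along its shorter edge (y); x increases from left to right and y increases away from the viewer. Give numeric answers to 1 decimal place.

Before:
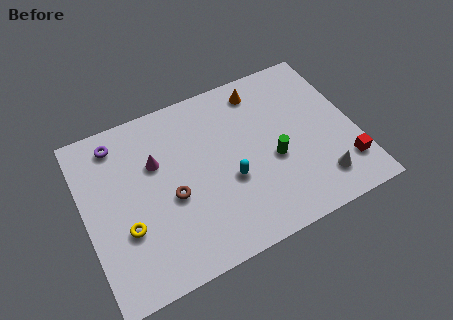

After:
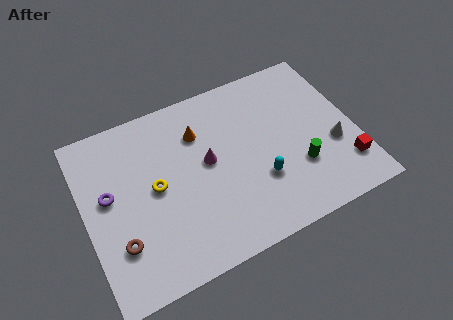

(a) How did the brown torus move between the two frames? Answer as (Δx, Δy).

(-2.7, -1.3)

The brown torus was at about (4.1, 3.9) and moved to about (1.4, 2.6).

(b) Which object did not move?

the red cube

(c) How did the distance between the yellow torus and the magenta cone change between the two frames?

-0.7

The distance was about 3.3 in the first image and 2.6 in the second, so they moved 0.7 units closer together.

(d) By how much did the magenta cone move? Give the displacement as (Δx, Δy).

(2.4, -1.0)

The magenta cone started near (3.6, 6.0) and ended near (6.0, 5.0).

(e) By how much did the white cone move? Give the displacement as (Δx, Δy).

(0.9, 1.6)

The white cone was at about (11.1, 1.8) and moved to about (12.0, 3.4).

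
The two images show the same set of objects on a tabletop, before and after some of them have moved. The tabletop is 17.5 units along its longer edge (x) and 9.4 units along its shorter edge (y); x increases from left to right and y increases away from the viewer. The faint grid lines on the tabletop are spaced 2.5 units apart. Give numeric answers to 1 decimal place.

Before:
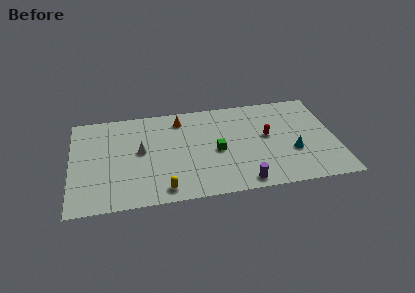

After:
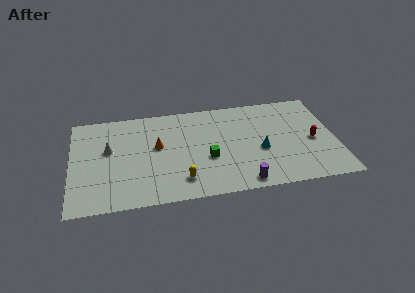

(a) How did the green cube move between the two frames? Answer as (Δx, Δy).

(-0.6, -0.6)

From the two frames, the green cube sits at roughly (9.6, 4.3) before and (9.0, 3.7) after.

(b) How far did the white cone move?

2.2

From (4.6, 5.1) to (2.5, 5.6), the white cone covered √(2.1² + 0.5²) ≈ 2.2 units.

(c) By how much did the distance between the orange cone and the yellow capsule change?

-2.9

They were about 6.7 units apart before and 3.8 after — 2.9 units closer together.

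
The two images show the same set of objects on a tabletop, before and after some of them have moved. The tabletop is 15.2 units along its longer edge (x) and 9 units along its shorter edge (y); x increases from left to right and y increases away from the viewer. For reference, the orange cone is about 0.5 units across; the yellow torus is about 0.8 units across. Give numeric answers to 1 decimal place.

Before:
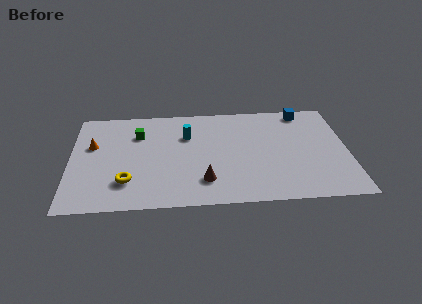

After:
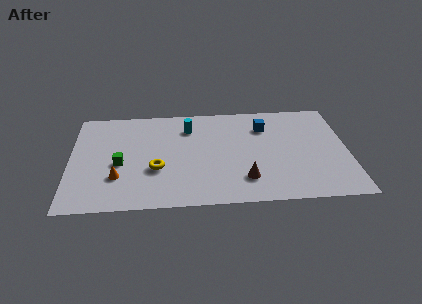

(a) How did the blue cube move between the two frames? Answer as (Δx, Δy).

(-2.2, -1.3)

The blue cube was at about (12.9, 8.0) and moved to about (10.7, 6.7).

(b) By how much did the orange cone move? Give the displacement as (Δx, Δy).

(1.4, -2.9)

The orange cone started near (1.2, 5.6) and ended near (2.6, 2.7).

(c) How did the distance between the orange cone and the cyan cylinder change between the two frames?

+0.5

The distance was about 5.2 in the first image and 5.7 in the second, so they moved 0.5 units further apart.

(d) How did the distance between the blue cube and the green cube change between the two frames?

-0.8

The distance was about 9.3 in the first image and 8.5 in the second, so they moved 0.8 units closer together.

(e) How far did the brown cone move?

2.2

The brown cone was near (7.3, 2.1) before and (9.5, 2.1) after, so it travelled √(2.2² + 0.0²) ≈ 2.2 units.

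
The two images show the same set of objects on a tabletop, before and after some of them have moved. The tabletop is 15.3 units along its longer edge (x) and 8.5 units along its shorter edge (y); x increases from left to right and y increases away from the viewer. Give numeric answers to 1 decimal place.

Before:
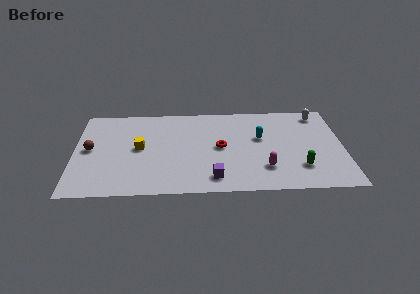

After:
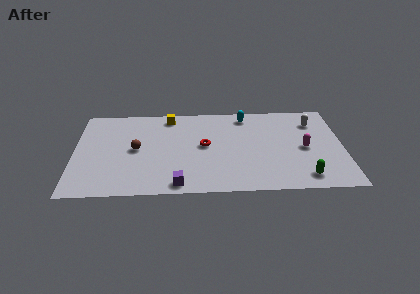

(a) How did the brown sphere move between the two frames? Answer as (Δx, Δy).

(2.6, -0.1)

From the two frames, the brown sphere sits at roughly (0.9, 4.4) before and (3.5, 4.3) after.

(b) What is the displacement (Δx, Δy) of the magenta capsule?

(2.3, 1.8)

From the two frames, the magenta capsule sits at roughly (10.8, 2.2) before and (13.1, 4.0) after.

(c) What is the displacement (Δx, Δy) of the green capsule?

(0.2, -0.9)

From the two frames, the green capsule sits at roughly (12.8, 2.2) before and (13.0, 1.3) after.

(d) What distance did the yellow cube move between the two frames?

3.4

The yellow cube was near (3.7, 4.4) before and (5.4, 7.4) after, so it travelled √(1.7² + 3.0²) ≈ 3.4 units.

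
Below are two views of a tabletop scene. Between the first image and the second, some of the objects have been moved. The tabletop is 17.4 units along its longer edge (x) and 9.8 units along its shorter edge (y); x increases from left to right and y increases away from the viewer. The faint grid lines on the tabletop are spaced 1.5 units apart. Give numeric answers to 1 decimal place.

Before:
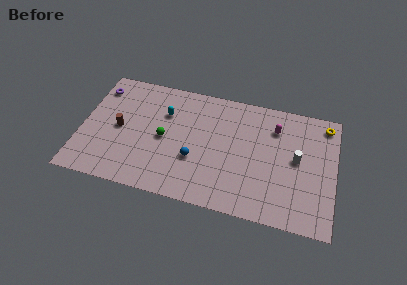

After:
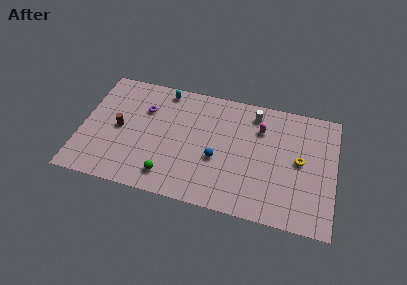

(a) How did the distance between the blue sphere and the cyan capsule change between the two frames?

+2.2

The distance was about 4.0 in the first image and 6.2 in the second, so they moved 2.2 units further apart.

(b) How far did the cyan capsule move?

1.9

The cyan capsule was near (5.6, 6.8) before and (5.4, 8.7) after, so it travelled √(0.2² + 1.9²) ≈ 1.9 units.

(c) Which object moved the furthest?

the white cylinder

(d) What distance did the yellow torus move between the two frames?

3.8

The yellow torus moved from about (16.6, 8.5) to (15.0, 5.1), a distance of √(1.6² + 3.4²) ≈ 3.8.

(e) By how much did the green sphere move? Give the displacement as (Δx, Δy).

(0.5, -3.0)

The green sphere started near (5.7, 4.7) and ended near (6.2, 1.7).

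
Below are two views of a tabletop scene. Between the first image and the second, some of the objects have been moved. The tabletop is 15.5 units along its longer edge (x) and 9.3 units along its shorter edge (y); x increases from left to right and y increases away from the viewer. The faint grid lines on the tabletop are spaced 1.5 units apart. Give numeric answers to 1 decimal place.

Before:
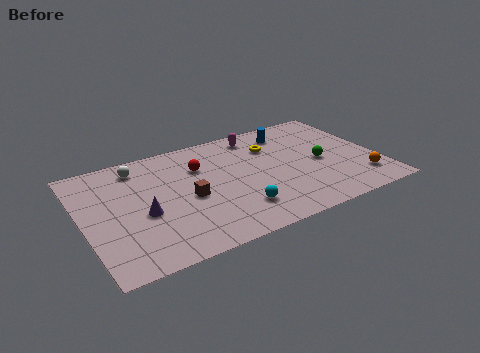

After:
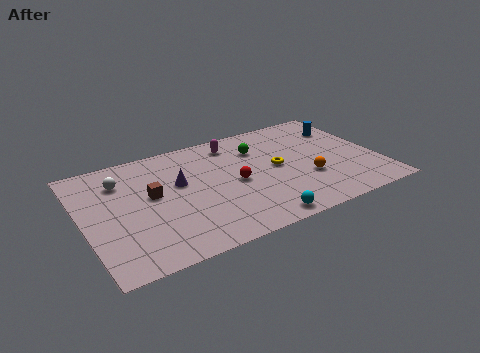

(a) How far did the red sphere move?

2.6

The red sphere moved from about (6.3, 6.5) to (7.9, 4.4), a distance of √(1.6² + 2.1²) ≈ 2.6.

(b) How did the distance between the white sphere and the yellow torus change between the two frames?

+1.2

The distance was about 7.1 in the first image and 8.3 in the second, so they moved 1.2 units further apart.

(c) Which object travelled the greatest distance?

the green sphere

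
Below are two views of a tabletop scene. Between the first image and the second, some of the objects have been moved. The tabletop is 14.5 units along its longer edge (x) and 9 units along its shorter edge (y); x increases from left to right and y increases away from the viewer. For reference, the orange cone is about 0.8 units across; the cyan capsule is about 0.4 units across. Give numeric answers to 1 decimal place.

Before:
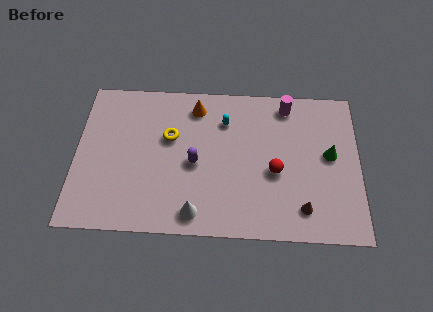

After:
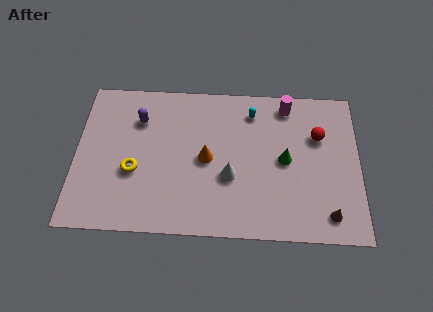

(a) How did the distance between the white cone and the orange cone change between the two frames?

-4.7

Before: roughly 6.3 units apart; after: 1.6. That's 4.7 units closer together.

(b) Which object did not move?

the magenta cylinder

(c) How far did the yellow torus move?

2.8

The yellow torus moved from about (4.8, 5.6) to (3.0, 3.5), a distance of √(1.8² + 2.1²) ≈ 2.8.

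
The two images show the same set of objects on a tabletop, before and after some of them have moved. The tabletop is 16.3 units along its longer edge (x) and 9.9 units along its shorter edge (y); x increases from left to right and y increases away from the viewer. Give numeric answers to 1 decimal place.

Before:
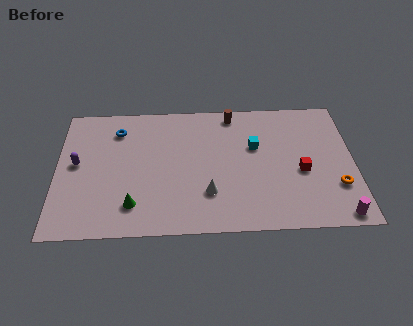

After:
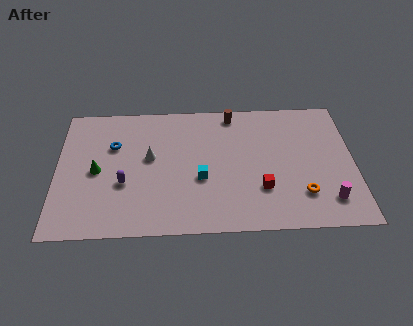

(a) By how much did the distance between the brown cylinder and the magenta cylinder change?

-1.2

The distance was about 9.7 in the first image and 8.5 in the second, so they moved 1.2 units closer together.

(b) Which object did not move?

the brown cylinder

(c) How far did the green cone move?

3.3

The green cone was near (4.2, 2.1) before and (2.2, 4.7) after, so it travelled √(2.0² + 2.6²) ≈ 3.3 units.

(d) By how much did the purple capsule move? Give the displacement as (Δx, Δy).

(2.6, -1.6)

From the two frames, the purple capsule sits at roughly (1.1, 5.3) before and (3.7, 3.7) after.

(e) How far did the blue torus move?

1.2

From (3.3, 7.8) to (3.1, 6.6), the blue torus covered √(0.2² + 1.2²) ≈ 1.2 units.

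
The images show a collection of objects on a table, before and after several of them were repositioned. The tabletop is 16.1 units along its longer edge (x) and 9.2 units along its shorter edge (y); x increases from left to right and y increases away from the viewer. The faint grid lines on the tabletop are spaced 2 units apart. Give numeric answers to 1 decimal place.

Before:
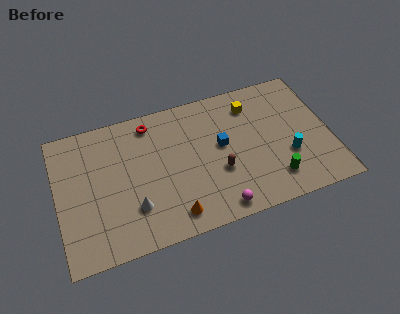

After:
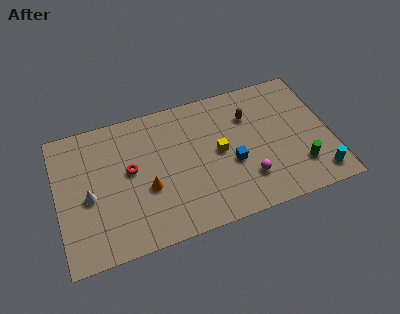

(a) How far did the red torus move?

3.1

The red torus moved from about (5.7, 7.9) to (4.3, 5.1), a distance of √(1.4² + 2.8²) ≈ 3.1.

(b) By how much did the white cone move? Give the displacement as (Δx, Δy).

(-2.5, 1.5)

From the two frames, the white cone sits at roughly (4.3, 2.6) before and (1.8, 4.1) after.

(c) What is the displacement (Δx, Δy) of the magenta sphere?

(1.9, 1.4)

The magenta sphere was at about (9.1, 1.0) and moved to about (11.0, 2.4).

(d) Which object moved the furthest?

the brown capsule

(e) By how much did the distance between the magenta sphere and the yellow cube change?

-4.1

Before: roughly 6.8 units apart; after: 2.7. That's 4.1 units closer together.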